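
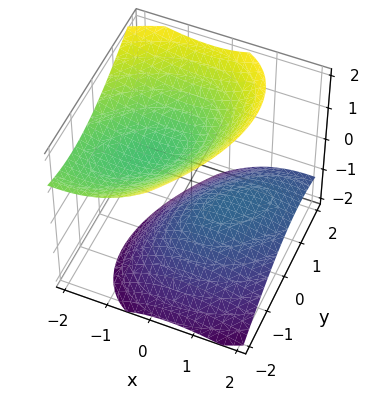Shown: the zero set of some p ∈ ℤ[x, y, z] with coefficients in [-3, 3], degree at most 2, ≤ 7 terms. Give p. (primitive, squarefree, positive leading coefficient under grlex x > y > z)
2*x^2 - 2*x*y + 3*x*z + 2*y^2 - 3*z^2 + 3

(a) I count 2 distinct pieces. Treating them together as one polynomial.
(b) deg p = 2. A generic line meets the surface in up to 2 points.
(c) From the visible intercepts: no y-intercept at any integer in the box; among the integer gridlines, it crosses the z-axis at z ∈ {-1, 1}; no x-intercept at any integer in the box.
(d) Solving for integer coefficients yields p as stated.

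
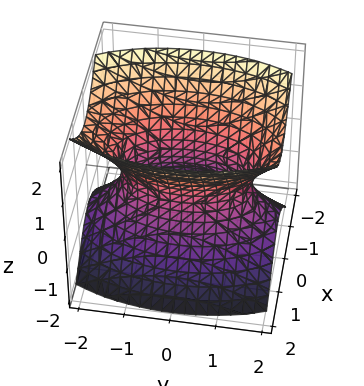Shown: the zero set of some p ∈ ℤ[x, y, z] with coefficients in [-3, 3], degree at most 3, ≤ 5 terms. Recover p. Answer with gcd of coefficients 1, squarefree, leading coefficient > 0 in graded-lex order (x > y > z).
3*x^2 + y^2 - 2*z^2 - 2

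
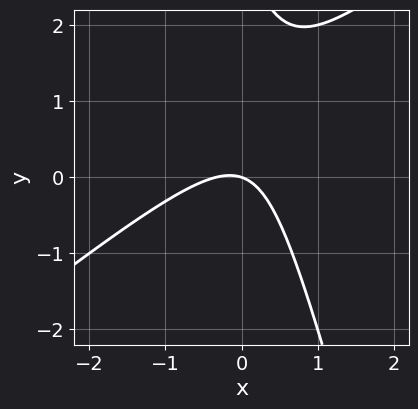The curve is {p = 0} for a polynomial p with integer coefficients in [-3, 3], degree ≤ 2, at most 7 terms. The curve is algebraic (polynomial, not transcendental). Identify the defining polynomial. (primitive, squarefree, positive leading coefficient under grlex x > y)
First, deg p = 2. No degree-1 curve has this shape.
Next, checking where it meets the axes: it crosses the x-axis at the gridline x = 0; one y-axis crossing is at y = 0.
Finally, putting this together gives p.

3*x^2 - 3*x*y - y^2 + x + 3*y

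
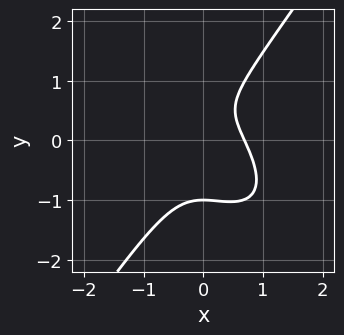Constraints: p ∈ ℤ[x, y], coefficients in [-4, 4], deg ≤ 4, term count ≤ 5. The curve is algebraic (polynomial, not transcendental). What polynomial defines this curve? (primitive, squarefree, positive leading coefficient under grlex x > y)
3*x^3 + 2*x^2*y - 2*y^3 + y - 1

(a) Degree: a generic line meets the curve in up to 3 points, so deg p = 3.
(b) Checking where it meets the axes: one y-axis crossing is at y = -1.
(c) Assembling these constraints gives the stated polynomial.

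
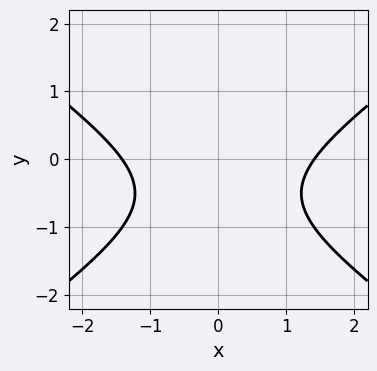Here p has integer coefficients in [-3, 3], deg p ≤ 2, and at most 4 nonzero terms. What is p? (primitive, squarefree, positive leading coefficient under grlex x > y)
x^2 - 2*y^2 - 2*y - 2

(a) The degree is 2 — the shape is more complex than any degree-1 curve.
(b) Symmetries: it's symmetric under x → −x, forcing even powers of x.
(c) Against the integer gridlines: no y-intercept at any integer in the box.
(d) Solving for integer coefficients yields p as stated.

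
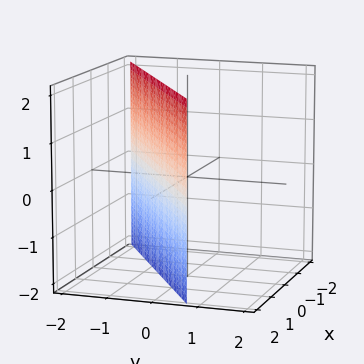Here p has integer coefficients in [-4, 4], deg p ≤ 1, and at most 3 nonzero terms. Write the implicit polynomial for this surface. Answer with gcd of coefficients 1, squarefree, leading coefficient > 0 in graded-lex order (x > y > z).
2*x - 3*y - 2

(a) deg p = 1. The surface is flat (a plane).
(b) Reading off the gridlines: no z-intercept at any integer in the box; it meets the x-axis at x = 1 (among the integer gridlines).
(c) Assembling these constraints gives the stated polynomial.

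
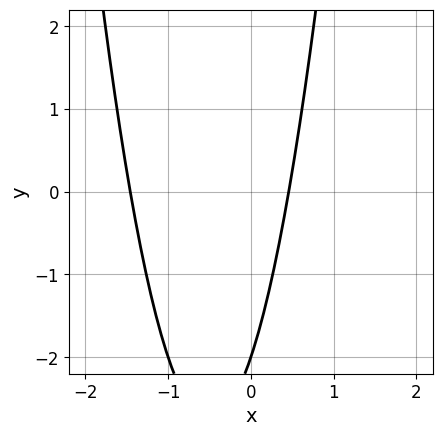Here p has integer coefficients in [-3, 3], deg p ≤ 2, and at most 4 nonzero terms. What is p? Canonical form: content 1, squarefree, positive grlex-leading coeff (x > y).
3*x^2 + 3*x - y - 2

(a) Degree: a generic line meets the curve in up to 2 points, so deg p = 2.
(b) Against the integer gridlines: one y-axis crossing is at y = -2.
(c) These observations pin down the coefficients.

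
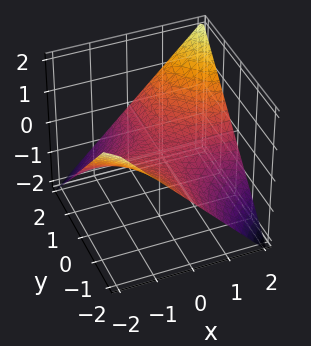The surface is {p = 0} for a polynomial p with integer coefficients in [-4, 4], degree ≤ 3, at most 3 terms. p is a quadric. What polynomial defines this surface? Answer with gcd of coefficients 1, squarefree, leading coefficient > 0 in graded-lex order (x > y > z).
x*y - 2*z

(a) Degree: a saddle surface; a quadric, so deg p = 2.
(b) Against the integer gridlines: the visible x-axis segment lies entirely on the surface; every point of the y-axis in the box is on the surface; it crosses the z-axis at the gridline z = 0.
(c) Matching integer coefficients to the picture gives p.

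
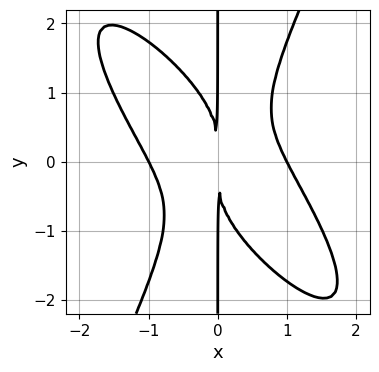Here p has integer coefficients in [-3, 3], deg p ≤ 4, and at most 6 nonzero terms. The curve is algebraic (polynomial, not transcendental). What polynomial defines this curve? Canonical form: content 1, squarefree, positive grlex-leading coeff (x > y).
1. deg p = 4.
2. Observable constraints: the visible y-axis segment lies entirely on the curve; the x-axis gridline crossings are at x ∈ {-1, 1}.
3. Solving for integer coefficients yields p as stated.

3*x^4 + 3*x^3*y - x*y^3 - 3*x^2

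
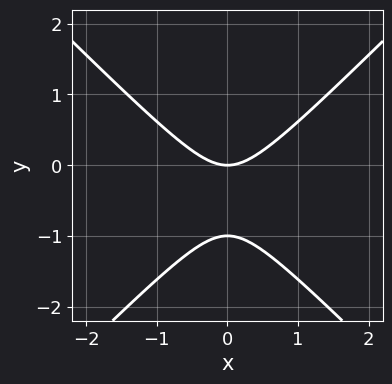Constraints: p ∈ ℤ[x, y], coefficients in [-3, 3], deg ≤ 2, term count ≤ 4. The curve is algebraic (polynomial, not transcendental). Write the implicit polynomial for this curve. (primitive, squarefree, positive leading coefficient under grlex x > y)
x^2 - y^2 - y

(a) Degree: a generic line meets the curve in up to 2 points, so deg p = 2.
(b) Symmetries: mirror symmetry x ↦ −x ⇒ only even powers of x.
(c) Reading off the gridlines: it meets the x-axis at x = 0 (among the integer gridlines); among the integer gridlines, it crosses the y-axis at y ∈ {-1, 0}.
(d) Putting this together gives p.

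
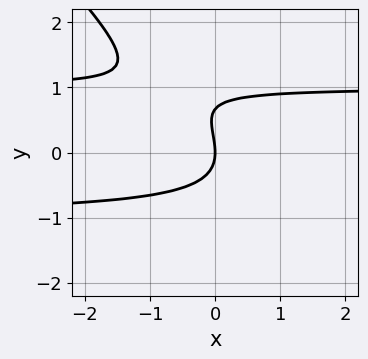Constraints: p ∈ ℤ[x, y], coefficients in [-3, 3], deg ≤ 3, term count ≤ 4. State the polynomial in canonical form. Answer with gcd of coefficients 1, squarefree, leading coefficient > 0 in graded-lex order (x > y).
3*x*y^2 + 3*y^3 - 2*y^2 - 3*x

First, degree: the shape is more complex than any degree-2 curve, so deg p = 3.
Next, from the axis intercepts and sections: it meets the x-axis at x = 0 (among the integer gridlines); it meets the y-axis at y = 0 (among the integer gridlines).
Finally, assembling these constraints gives the stated polynomial.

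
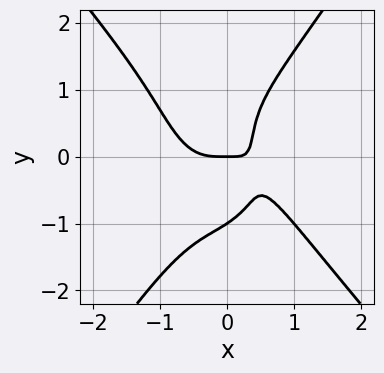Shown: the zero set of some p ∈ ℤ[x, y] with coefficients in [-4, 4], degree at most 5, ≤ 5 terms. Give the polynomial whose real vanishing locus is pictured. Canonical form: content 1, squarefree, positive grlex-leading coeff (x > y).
3*x^4 + x^3*y - y^4 + 2*x*y - y

(a) Degree: no degree-3 curve has this shape, so deg p = 4.
(b) Observable constraints: one x-axis crossing is at x = 0; among the integer gridlines, it crosses the y-axis at y ∈ {-1, 0}.
(c) Putting this together gives p.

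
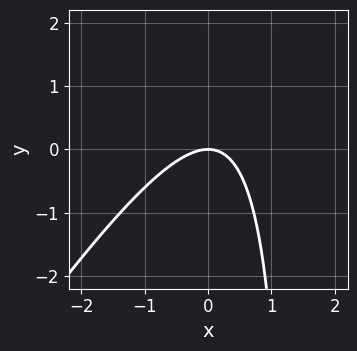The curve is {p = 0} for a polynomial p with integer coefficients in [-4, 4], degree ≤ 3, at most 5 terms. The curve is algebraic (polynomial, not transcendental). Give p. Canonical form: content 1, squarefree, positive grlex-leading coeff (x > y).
(a) deg p = 2. The shape is more complex than any degree-1 curve.
(b) Against the integer gridlines: one x-axis crossing is at x = 0; it crosses the y-axis at the gridline y = 0.
(c) Assembling these constraints gives the stated polynomial.

3*x^2 - 2*x*y + 3*y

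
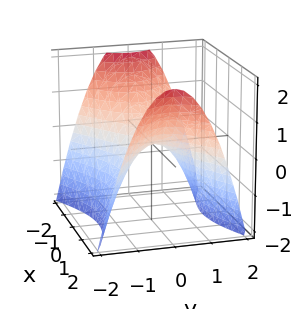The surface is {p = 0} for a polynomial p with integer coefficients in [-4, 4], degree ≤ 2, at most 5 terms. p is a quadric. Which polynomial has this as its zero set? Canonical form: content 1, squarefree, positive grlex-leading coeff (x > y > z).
x^2 - 2*y^2 - 2*z

1. The degree is 2 — a hyperbolic paraboloid; a quadric.
2. Symmetries: the y ↦ −y reflection is a symmetry, so y appears only in even powers; it's symmetric under x → −x, forcing even powers of x.
3. Checking where it meets the axes: it meets the x-axis at x = 0 (among the integer gridlines); it meets the z-axis at z = 0 (among the integer gridlines).
4. Matching integer coefficients to the picture gives p.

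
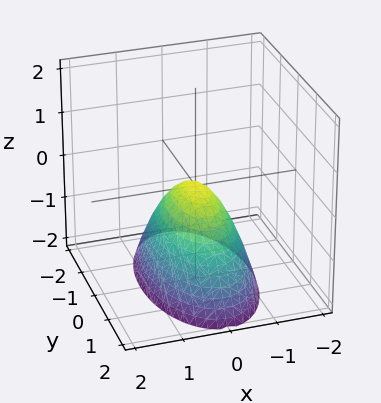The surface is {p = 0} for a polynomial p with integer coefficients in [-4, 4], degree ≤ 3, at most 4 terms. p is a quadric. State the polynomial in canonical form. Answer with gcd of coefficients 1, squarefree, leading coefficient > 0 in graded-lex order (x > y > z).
1. Degree: a single bowl opening along one axis; a quadric, so deg p = 2.
2. Symmetries: it's symmetric under x → −x, forcing even powers of x; the y ↦ −y reflection is a symmetry, so y appears only in even powers.
3. Against the integer gridlines: it crosses the x-axis at the gridline x = 0; it crosses the z-axis at the gridline z = 0; one y-axis crossing is at y = 0.
4. Fitting integer coefficients to these (and the overall shape) gives p.

3*x^2 + y^2 + 2*z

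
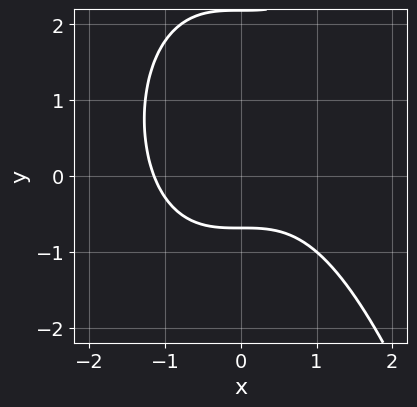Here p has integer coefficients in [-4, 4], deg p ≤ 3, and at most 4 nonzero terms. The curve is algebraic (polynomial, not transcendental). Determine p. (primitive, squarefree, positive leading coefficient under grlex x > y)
First, degree: no degree-2 curve has this shape, so deg p = 3.
Finally, the integer polynomial consistent with all of this is the stated p.

2*x^3 - 2*y^2 + 3*y + 3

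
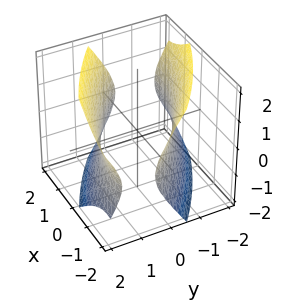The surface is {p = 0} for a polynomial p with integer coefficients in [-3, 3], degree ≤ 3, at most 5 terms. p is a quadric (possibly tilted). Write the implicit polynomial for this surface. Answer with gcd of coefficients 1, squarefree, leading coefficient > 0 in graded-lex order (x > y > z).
There are 2 components. Treating them together as one polynomial.
Degree: the shape is more complex than any degree-1 surface, so deg p = 2.
Observable constraints: the surface avoids every integer z-axis point in the box.
Fitting integer coefficients to these (and the overall shape) gives p.

x^2 + 2*x*y + 2*y^2 - z^2 - 3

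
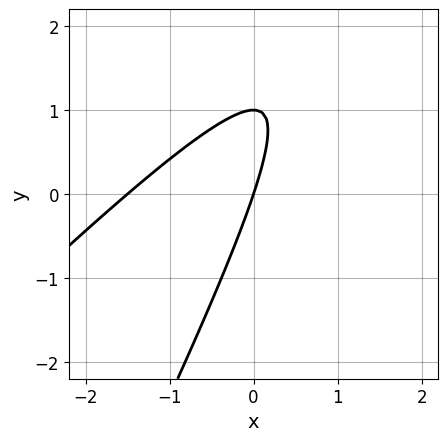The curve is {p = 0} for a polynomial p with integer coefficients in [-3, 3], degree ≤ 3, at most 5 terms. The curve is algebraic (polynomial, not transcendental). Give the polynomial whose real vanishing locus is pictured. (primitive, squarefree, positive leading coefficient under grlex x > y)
2*x^2 - 3*x*y + y^2 + 3*x - y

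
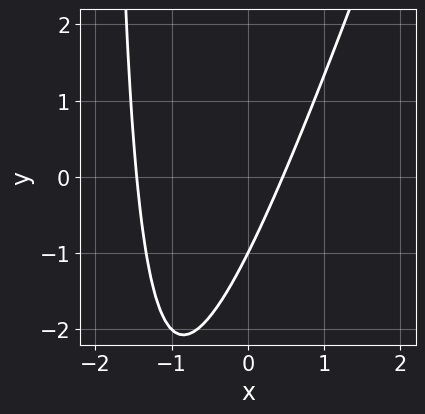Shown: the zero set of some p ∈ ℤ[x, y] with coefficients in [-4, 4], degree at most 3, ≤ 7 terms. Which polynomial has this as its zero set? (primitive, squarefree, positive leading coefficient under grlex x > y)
(a) The degree is 2 — no degree-1 curve has this shape.
(b) From the axis intercepts and sections: it crosses the y-axis at the gridline y = -1.
(c) These observations pin down the coefficients.

3*x^2 - x*y + 3*x - 2*y - 2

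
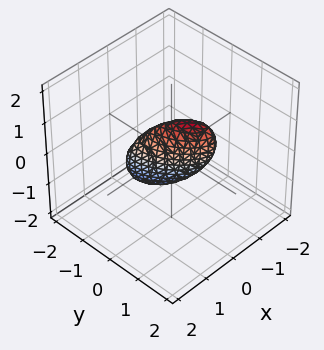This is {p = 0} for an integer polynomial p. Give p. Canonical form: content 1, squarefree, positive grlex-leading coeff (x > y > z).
3*x^2 + 3*x*y + 2*y^2 - y*z + z^2 - 1

The degree is 2 — the shape is more complex than any degree-1 surface.
From the axis intercepts and sections: the z-axis gridline crossings are at z ∈ {-1, 1}.
These observations pin down the coefficients.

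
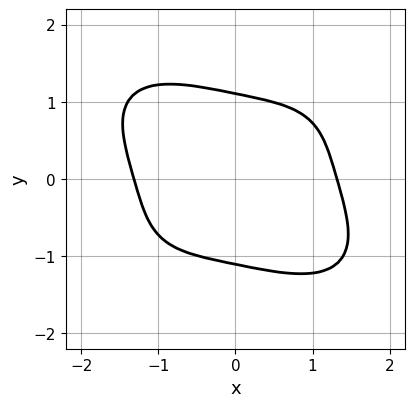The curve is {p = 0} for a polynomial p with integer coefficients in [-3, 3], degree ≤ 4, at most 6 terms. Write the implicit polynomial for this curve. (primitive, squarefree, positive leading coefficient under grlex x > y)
x^4 + 2*y^4 + 2*x*y - 3

(a) The degree is 4 — a generic line meets the curve in up to 4 points.
(b) Putting this together gives p.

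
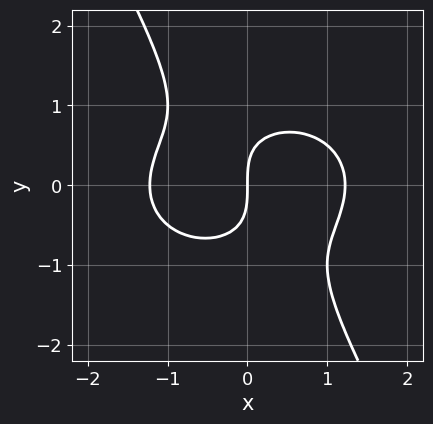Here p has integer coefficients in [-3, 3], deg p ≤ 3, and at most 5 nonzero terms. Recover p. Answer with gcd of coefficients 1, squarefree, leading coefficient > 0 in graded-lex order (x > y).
2*x^3 + 3*x*y^2 + 2*y^3 - 3*x

Degree: the shape is more complex than any degree-2 curve, so deg p = 3.
Reading off the gridlines: it meets the y-axis at y = 0 (among the integer gridlines); it crosses the x-axis at the gridline x = 0.
Together with the visible shape, these determine p as stated.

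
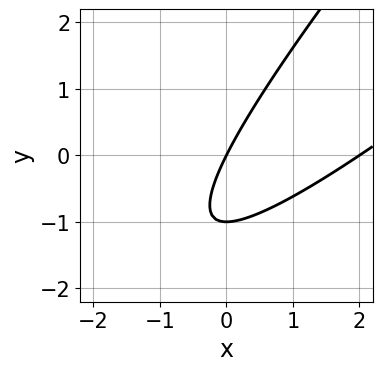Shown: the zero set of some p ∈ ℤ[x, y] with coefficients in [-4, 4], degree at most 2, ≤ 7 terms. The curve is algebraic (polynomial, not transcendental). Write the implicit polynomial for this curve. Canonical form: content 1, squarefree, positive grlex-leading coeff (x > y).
(a) deg p = 2. No degree-1 curve has this shape.
(b) Against the integer gridlines: the x-axis gridline crossings are at x ∈ {0, 2}; among the integer gridlines, it crosses the y-axis at y ∈ {-1, 0}.
(c) Solving for integer coefficients yields p as stated.

x^2 - 2*x*y + y^2 - 2*x + y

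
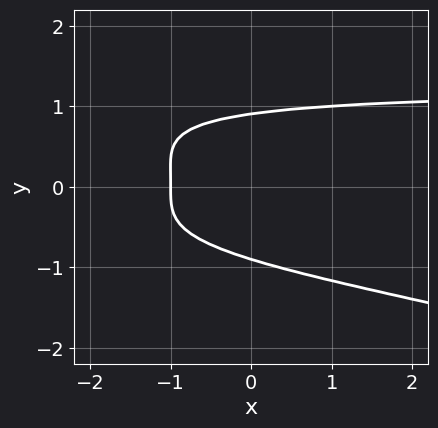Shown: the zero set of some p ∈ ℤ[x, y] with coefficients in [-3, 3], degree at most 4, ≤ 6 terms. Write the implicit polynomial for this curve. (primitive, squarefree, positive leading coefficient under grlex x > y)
1. Degree: a generic line meets the curve in up to 4 points, so deg p = 4.
2. Against the integer gridlines: one x-axis crossing is at x = -1.
3. Matching integer coefficients to the picture gives p.

x*y^3 + 3*y^4 - 2*x - 2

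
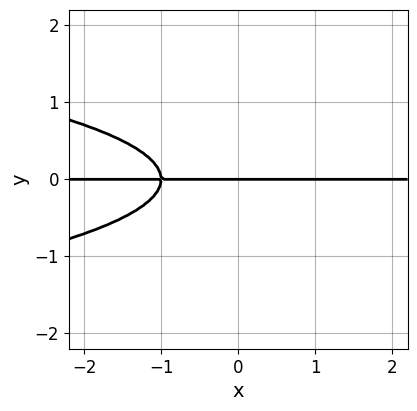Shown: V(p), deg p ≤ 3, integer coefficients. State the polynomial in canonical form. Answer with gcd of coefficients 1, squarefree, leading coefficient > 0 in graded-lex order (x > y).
The degree is 3 — a generic line meets the curve in up to 3 points.
From the axis intercepts and sections: it crosses the y-axis at the gridline y = 0; the visible x-axis segment lies entirely on the curve.
The integer polynomial consistent with all of this is the stated p.

2*y^3 + x*y + y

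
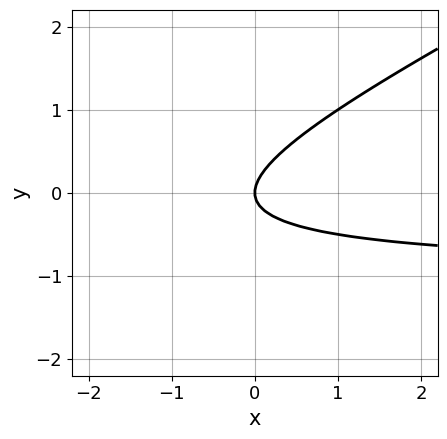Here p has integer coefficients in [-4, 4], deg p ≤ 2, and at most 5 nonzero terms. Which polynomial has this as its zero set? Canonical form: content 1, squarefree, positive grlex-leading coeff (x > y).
x*y - 2*y^2 + x

1. The degree is 2 — no degree-1 curve has this shape.
2. Observable constraints: it crosses the x-axis at the gridline x = 0; it meets the y-axis at y = 0 (among the integer gridlines).
3. The integer polynomial consistent with all of this is the stated p.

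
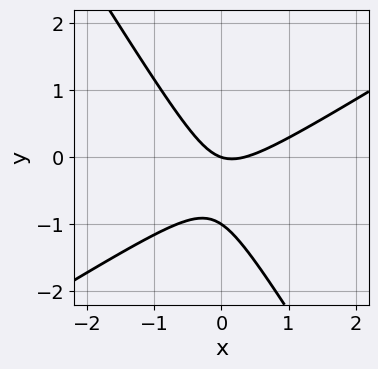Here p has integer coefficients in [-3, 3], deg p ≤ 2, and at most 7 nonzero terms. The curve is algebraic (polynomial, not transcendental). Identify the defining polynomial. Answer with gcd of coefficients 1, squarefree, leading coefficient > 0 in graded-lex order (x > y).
(a) Degree: no degree-1 curve has this shape, so deg p = 2.
(b) Against the integer gridlines: it meets the x-axis at x = 0 (among the integer gridlines); the y-axis gridline crossings are at y ∈ {-1, 0}.
(c) Putting this together gives p.

3*x^2 - 3*x*y - 3*y^2 - x - 3*y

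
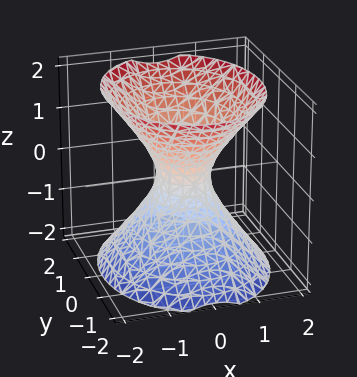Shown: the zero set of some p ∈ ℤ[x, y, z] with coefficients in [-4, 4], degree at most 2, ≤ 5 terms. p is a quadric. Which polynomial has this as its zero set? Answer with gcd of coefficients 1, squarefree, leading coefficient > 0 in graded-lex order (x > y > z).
First, the degree is 2 — one connected sheet with a waist; a quadric.
Then, symmetries: it's symmetric under x → −x, forcing even powers of x; mirror symmetry z ↦ −z ⇒ only even powers of z; mirror symmetry y ↦ −y ⇒ only even powers of y.
Then, from the axis intercepts and sections: it misses every integer gridline on the z-axis.
Finally, fitting integer coefficients to these (and the overall shape) gives p.

3*x^2 + 2*y^2 - 2*z^2 - 1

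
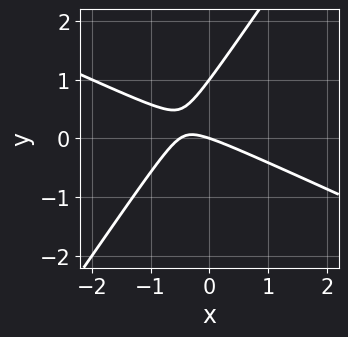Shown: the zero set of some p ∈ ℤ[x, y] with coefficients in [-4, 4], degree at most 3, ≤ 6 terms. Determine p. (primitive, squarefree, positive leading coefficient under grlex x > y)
1. Degree: no degree-1 curve has this shape, so deg p = 2.
2. Reading off the gridlines: it crosses the x-axis at the gridline x = 0; among the integer gridlines, it crosses the y-axis at y ∈ {0, 1}.
3. Fitting integer coefficients to these (and the overall shape) gives p.

2*x^2 + 3*x*y - 3*y^2 + x + 3*y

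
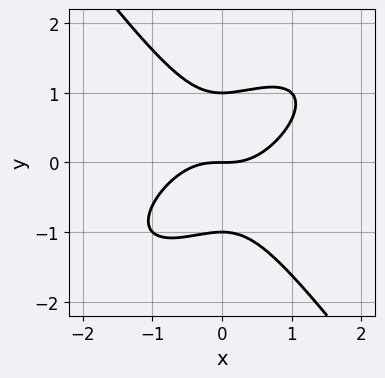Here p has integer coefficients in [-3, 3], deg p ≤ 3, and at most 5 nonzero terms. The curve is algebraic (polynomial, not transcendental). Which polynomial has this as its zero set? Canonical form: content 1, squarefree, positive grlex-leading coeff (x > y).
1. The degree is 3 — no degree-2 curve has this shape.
2. From the visible intercepts: among the integer gridlines, it crosses the y-axis at y ∈ {-1, 0, 1}; it crosses the x-axis at the gridline x = 0.
3. Fitting integer coefficients to these (and the overall shape) gives p.

x^3 - x^2*y + y^3 - y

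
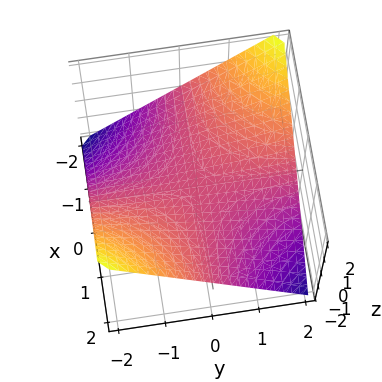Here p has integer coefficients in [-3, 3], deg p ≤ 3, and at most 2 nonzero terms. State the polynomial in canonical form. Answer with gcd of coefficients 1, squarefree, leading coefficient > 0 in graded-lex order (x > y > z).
First, the degree is 2 — a hyperbolic paraboloid; a quadric.
Then, from the visible intercepts: one z-axis crossing is at z = 0; the visible x-axis segment lies entirely on the surface; the visible y-axis segment lies entirely on the surface.
Finally, matching integer coefficients to the picture gives p.

x*y + 2*z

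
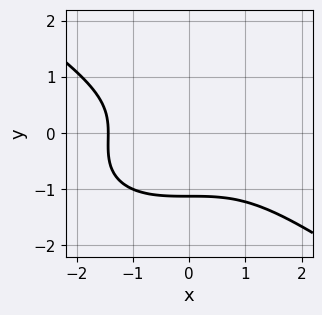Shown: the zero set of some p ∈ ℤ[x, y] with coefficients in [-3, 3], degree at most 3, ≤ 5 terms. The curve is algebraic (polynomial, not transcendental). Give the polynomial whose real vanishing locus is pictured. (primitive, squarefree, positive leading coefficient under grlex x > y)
1. Degree: no degree-2 curve has this shape, so deg p = 3.
2. Matching integer coefficients to the picture gives p.

x^3 + 3*y^3 + y^2 + 3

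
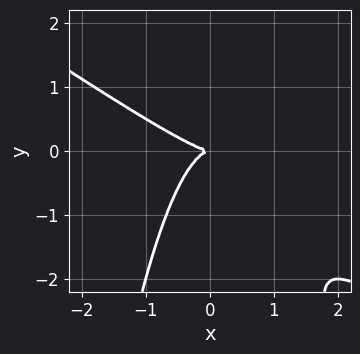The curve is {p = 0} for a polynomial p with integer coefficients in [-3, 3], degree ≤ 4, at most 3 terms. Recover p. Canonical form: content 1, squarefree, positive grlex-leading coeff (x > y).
2*x^3 + 3*x^2*y + 2*y^2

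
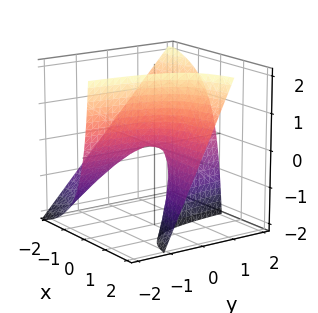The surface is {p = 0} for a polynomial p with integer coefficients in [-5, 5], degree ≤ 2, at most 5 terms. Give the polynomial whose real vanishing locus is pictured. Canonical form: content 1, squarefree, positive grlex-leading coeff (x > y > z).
(a) Degree: a generic line meets the surface in up to 2 points, so deg p = 2.
(b) Checking where it meets the axes: the visible y-axis segment lies entirely on the surface; one z-axis crossing is at z = 0; the visible x-axis segment lies entirely on the surface.
(c) Putting this together gives p.

4*x*y - 3*x*z + 2*z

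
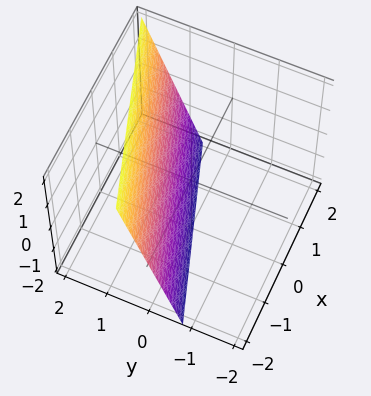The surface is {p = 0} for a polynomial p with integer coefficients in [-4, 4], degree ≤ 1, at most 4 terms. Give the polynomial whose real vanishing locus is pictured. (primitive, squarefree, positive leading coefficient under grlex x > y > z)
1. deg p = 1. The surface is flat (a plane).
2. Reading off the gridlines: it meets the z-axis at z = -2 (among the integer gridlines); it meets the x-axis at x = -2 (among the integer gridlines).
3. Matching integer coefficients to the picture gives p.

x - 3*y + z + 2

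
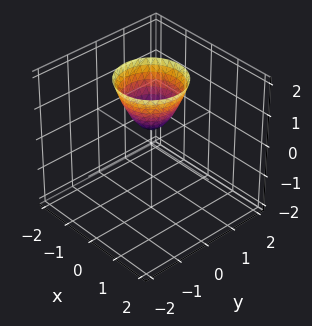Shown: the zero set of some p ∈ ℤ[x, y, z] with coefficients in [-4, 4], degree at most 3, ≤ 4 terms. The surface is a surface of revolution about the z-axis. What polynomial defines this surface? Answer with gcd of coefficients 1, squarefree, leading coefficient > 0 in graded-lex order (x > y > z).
3*x^2 + 3*y^2 - 2*z + 1

(a) Degree: a generic line meets the surface in up to 2 points, so deg p = 2.
(b) By symmetry, the z-axis is an axis of rotation, so x and y enter only as x² + y².
(c) From the axis intercepts and sections: a circular section at z = 2 has radius exactly 1; the surface avoids every integer y-axis point in the box; no x-intercept at any integer in the box.
(d) These observations pin down the coefficients.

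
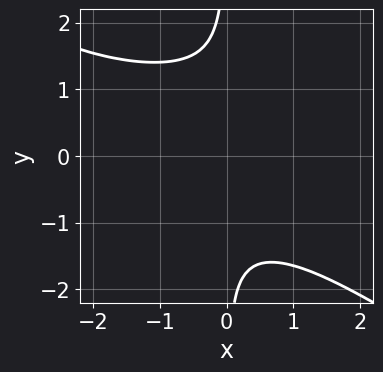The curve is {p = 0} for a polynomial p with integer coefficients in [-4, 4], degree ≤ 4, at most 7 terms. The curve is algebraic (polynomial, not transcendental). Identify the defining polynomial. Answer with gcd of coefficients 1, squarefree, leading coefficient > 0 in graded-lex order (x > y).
2*x^2*y^2 + 3*x*y^3 - x^2*y - 2*x*y + 3

First, deg p = 4. The shape is more complex than any degree-3 curve.
Then, checking where it meets the axes: no y-intercept at any integer in the box; no x-intercept at any integer in the box.
Finally, matching integer coefficients to the picture gives p.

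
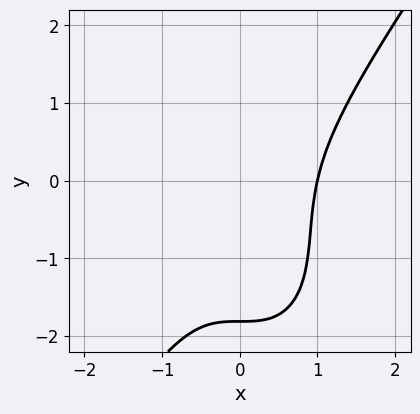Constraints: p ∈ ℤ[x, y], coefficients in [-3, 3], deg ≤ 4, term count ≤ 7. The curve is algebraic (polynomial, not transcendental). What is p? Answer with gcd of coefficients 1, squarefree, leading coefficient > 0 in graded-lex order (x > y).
3*x^3 - y^3 - 2*y^2 - 2*y - 3

(a) deg p = 3. No degree-2 curve has this shape.
(b) Observable constraints: one x-axis crossing is at x = 1.
(c) Solving for integer coefficients yields p as stated.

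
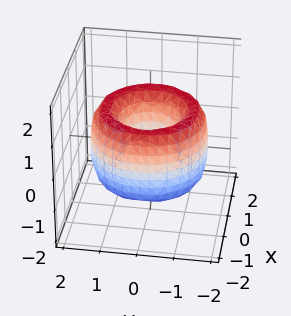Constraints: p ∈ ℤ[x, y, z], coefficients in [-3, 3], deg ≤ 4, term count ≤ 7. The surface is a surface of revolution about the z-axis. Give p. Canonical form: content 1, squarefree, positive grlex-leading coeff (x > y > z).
First, deg p = 4. A generic line meets the surface in up to 4 points.
Next, symmetries: the z-axis is an axis of rotation, so x and y enter only as x² + y².
Then, reading off the gridlines: a circular section at z = -1 has radius exactly 1; it misses every integer gridline on the z-axis.
Finally, together with the visible shape, these determine p as stated.

x^4 + 2*x^2*y^2 + y^4 - 3*x^2 - 3*y^2 + z^2 + 1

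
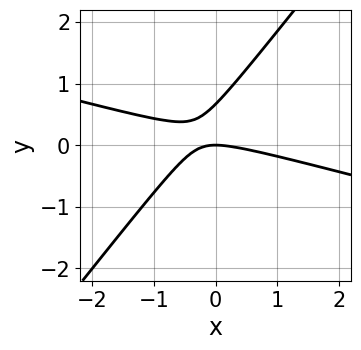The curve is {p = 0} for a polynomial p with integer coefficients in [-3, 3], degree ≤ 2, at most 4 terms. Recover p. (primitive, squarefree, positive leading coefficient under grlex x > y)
1. The degree is 2 — no degree-1 curve has this shape.
2. Observable constraints: one x-axis crossing is at x = 0; it crosses the y-axis at the gridline y = 0.
3. Solving for integer coefficients yields p as stated.

x^2 + 3*x*y - 3*y^2 + 2*y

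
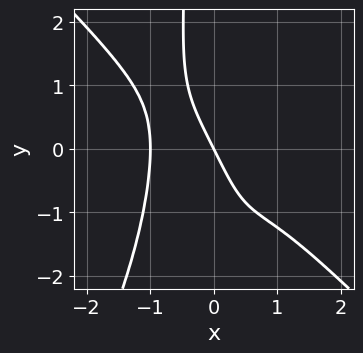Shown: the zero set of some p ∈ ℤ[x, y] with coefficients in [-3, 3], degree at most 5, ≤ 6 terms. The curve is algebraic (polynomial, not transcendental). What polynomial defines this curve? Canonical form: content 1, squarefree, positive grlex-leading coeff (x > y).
2*x^4 + x^3*y - x^2*y^2 + 2*x + y

(a) Degree: a generic line meets the curve in up to 4 points, so deg p = 4.
(b) Against the integer gridlines: the x-axis gridline crossings are at x ∈ {-1, 0}; one y-axis crossing is at y = 0.
(c) Assembling these constraints gives the stated polynomial.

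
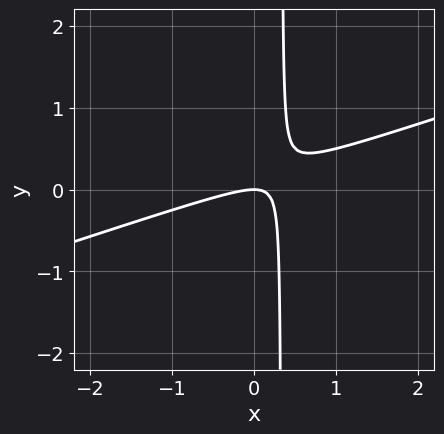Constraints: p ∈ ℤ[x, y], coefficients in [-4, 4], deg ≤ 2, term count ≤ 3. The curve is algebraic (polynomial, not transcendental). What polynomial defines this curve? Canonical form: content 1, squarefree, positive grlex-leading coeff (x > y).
x^2 - 3*x*y + y

(a) Degree: no degree-1 curve has this shape, so deg p = 2.
(b) Against the integer gridlines: it crosses the y-axis at the gridline y = 0; one x-axis crossing is at x = 0.
(c) Assembling these constraints gives the stated polynomial.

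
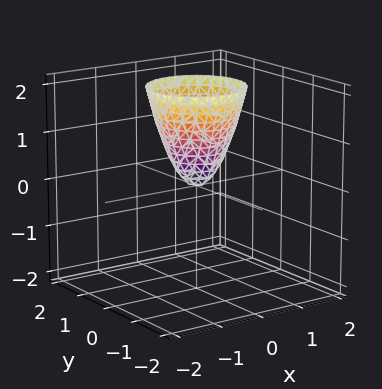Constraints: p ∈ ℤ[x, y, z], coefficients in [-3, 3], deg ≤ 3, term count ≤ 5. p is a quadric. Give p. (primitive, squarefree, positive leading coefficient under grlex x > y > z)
2*x^2 + 2*y^2 - z

1. Degree: a paraboloid; a quadric, so deg p = 2.
2. Symmetry: the z-axis is an axis of rotation, so x and y enter only as x² + y².
3. Reading off the gridlines: one x-axis crossing is at x = 0; it crosses the z-axis at the gridline z = 0.
4. Fitting integer coefficients to these (and the overall shape) gives p.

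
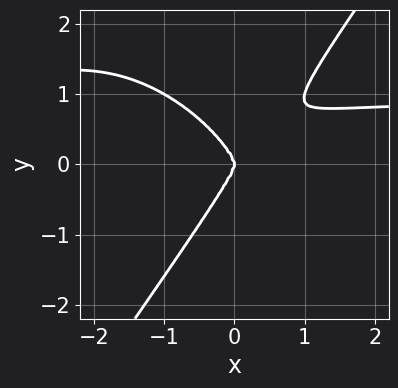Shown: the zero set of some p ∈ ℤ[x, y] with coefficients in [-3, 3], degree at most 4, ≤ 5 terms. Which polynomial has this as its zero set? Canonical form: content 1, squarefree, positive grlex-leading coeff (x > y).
3*x^3*y + 2*x^2*y^2 - 2*y^4 - 3*x^3

1. Degree: the shape is more complex than any degree-3 curve, so deg p = 4.
2. Observable constraints: it crosses the x-axis at the gridline x = 0; it meets the y-axis at y = 0 (among the integer gridlines).
3. Solving for integer coefficients yields p as stated.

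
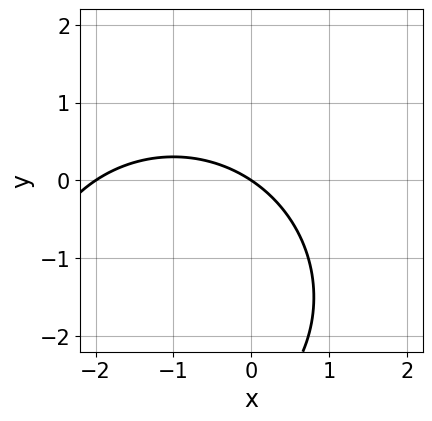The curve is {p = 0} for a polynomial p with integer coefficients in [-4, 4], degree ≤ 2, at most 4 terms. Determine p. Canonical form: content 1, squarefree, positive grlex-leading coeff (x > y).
x^2 + y^2 + 2*x + 3*y

First, degree: a generic line meets the curve in up to 2 points, so deg p = 2.
Then, from the axis intercepts and sections: it meets the y-axis at y = 0 (among the integer gridlines); the x-axis gridline crossings are at x ∈ {-2, 0}.
Finally, matching integer coefficients to the picture gives p.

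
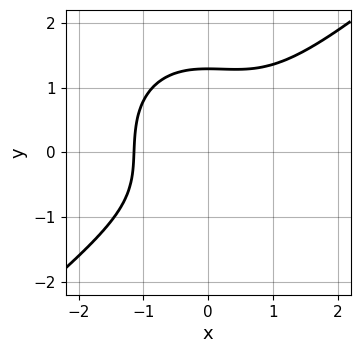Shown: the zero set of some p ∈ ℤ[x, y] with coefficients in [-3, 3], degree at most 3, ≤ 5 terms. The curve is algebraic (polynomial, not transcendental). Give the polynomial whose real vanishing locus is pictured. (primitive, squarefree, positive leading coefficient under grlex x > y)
2*x^3 - x^2*y - 2*y^3 + y + 3

1. The degree is 3 — the shape is more complex than any degree-2 curve.
2. Solving for integer coefficients yields p as stated.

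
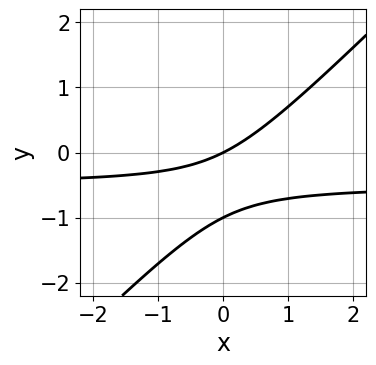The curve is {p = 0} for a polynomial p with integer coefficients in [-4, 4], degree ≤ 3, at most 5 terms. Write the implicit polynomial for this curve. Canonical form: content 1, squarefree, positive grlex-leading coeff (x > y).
2*x*y - 2*y^2 + x - 2*y

First, the degree is 2 — no degree-1 curve has this shape.
Next, from the visible intercepts: among the integer gridlines, it crosses the y-axis at y ∈ {-1, 0}; one x-axis crossing is at x = 0.
Finally, the integer polynomial consistent with all of this is the stated p.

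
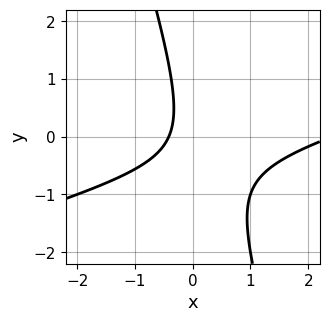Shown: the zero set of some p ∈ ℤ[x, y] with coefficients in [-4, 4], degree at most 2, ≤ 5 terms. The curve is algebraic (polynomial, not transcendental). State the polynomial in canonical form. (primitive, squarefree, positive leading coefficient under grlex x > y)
x^2 - 3*x*y - y^2 - 2*x - 1

First, the degree is 2 — the shape is more complex than any degree-1 curve.
Next, observable constraints: it misses every integer gridline on the y-axis.
Finally, the integer polynomial consistent with all of this is the stated p.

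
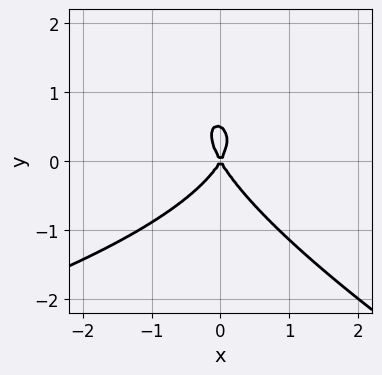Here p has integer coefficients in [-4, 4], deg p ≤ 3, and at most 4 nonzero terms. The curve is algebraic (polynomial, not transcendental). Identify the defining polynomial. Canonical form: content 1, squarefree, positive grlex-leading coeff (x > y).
x*y^2 + 2*y^3 + 3*x^2 - y^2

(a) Degree: the shape is more complex than any degree-2 curve, so deg p = 3.
(b) Reading off the gridlines: it crosses the y-axis at the gridline y = 0; one x-axis crossing is at x = 0.
(c) Putting this together gives p.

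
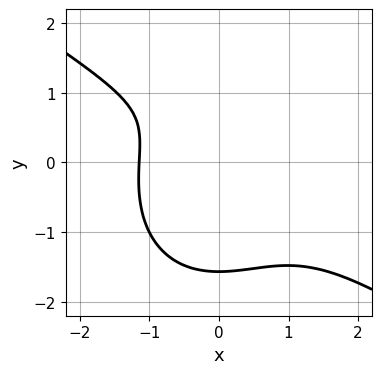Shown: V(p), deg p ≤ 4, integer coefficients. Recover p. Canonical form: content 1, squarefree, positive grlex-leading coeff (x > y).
(a) Degree: no degree-2 curve has this shape, so deg p = 3.
(b) Putting this together gives p.

2*x^3 + 2*x^2*y + 2*y^3 - 3*y + 3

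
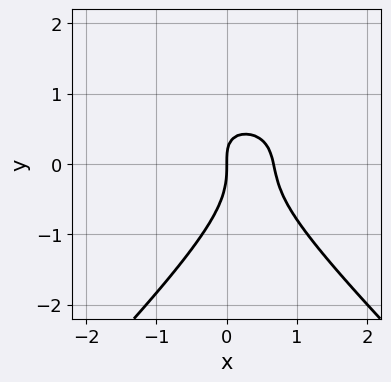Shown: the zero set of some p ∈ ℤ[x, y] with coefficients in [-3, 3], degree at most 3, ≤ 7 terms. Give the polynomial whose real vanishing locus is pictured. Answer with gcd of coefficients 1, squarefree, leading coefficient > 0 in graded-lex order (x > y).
1. The degree is 3 — the shape is more complex than any degree-2 curve.
2. Observable constraints: it meets the x-axis at x = 0 (among the integer gridlines); one y-axis crossing is at y = 0.
3. These observations pin down the coefficients.

2*x^2*y - 2*y^3 - 3*x^2 - 2*x*y + 2*x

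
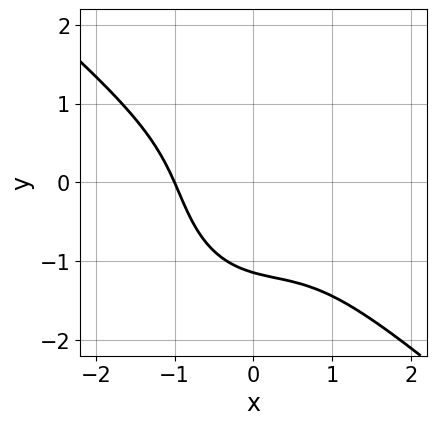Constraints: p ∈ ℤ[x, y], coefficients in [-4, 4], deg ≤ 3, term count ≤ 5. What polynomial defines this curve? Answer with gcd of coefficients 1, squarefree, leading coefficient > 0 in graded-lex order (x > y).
First, degree: no degree-2 curve has this shape, so deg p = 3.
Then, reading off the gridlines: it meets the x-axis at x = -1 (among the integer gridlines).
Finally, fitting integer coefficients to these (and the overall shape) gives p.

3*x^3 + 2*x^2*y + 2*y^3 - 2*x*y + 3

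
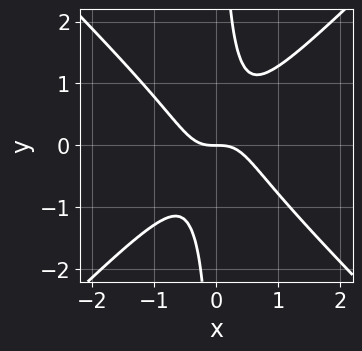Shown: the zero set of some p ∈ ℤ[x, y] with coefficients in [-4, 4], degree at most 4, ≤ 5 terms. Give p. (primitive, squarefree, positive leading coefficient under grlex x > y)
2*x^3 - 2*x*y^2 + y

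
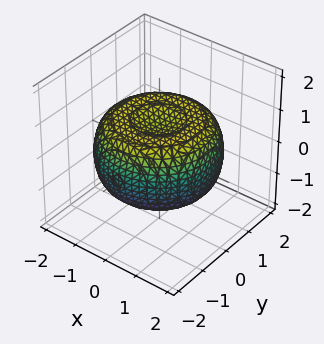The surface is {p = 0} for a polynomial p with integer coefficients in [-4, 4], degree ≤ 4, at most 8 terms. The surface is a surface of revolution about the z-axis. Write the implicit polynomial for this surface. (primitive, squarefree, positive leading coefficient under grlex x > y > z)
(a) Degree: the shape is more complex than any degree-3 surface, so deg p = 4.
(b) Symmetries: rotational symmetry about the z-axis ⇒ p depends on x, y only through x² + y².
(c) Observable constraints: a circular section at z = -1 has radius exactly 1.
(d) Together with the visible shape, these determine p as stated.

x^4 + 2*x^2*y^2 + y^4 - 2*x^2 - 2*y^2 + 3*z^2 - 2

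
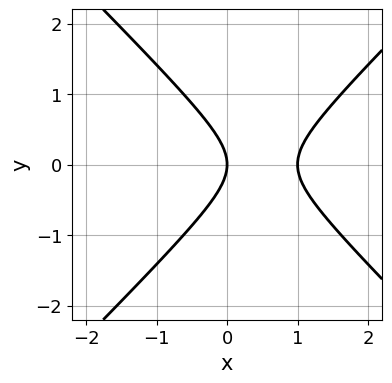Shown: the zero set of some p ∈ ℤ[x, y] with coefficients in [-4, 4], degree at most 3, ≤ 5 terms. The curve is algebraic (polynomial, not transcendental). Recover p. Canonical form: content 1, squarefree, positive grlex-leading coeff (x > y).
x^2 - y^2 - x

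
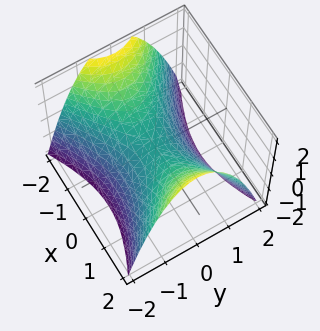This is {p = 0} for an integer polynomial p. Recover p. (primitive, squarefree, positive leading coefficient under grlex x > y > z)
x^2 - 2*y^2 - 2*z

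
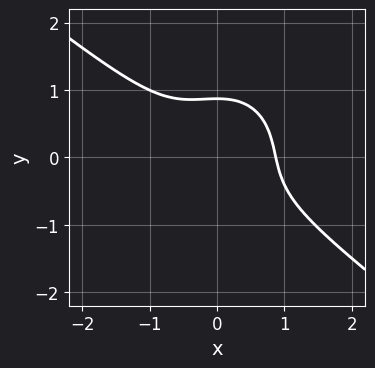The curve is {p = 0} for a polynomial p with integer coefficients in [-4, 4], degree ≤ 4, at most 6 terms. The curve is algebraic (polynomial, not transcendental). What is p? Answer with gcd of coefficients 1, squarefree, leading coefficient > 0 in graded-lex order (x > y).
(a) deg p = 3. A generic line meets the curve in up to 3 points.
(b) The integer polynomial consistent with all of this is the stated p.

3*x^3 + 2*x^2*y + 3*y^3 - 2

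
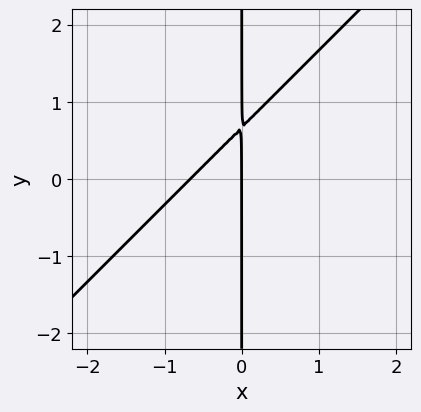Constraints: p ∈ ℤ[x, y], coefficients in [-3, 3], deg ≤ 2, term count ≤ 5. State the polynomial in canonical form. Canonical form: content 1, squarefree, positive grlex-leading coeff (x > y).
(a) The degree is 2 — a generic line meets the curve in up to 2 points.
(b) Against the integer gridlines: the visible y-axis segment lies entirely on the curve; one x-axis crossing is at x = 0.
(c) Putting this together gives p.

3*x^2 - 3*x*y + 2*x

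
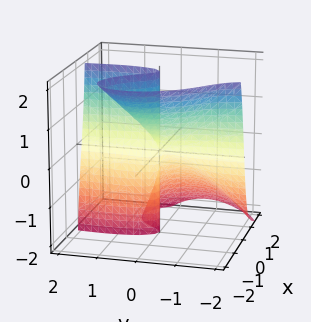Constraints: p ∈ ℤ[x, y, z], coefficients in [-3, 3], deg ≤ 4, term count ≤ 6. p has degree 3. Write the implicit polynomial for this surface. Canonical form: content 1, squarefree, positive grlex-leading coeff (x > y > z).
First, degree: the shape is more complex than any degree-2 surface, so deg p = 3.
Next, from the axis intercepts and sections: the visible y-axis segment lies entirely on the surface; it meets the x-axis at x = 0 (among the integer gridlines); the visible z-axis segment lies entirely on the surface.
Finally, fitting integer coefficients to these (and the overall shape) gives p.

3*x^3 + x^2*y + 3*x^2*z + 2*x*y^2 - y*z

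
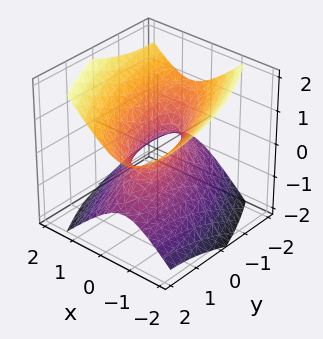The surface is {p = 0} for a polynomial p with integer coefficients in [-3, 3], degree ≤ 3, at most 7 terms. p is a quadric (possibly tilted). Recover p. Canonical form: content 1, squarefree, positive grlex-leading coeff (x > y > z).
(a) The degree is 2 — a generic line meets the surface in up to 2 points.
(b) From the visible intercepts: it misses every integer gridline on the z-axis; the y-axis gridline crossings are at y ∈ {-1, 1}.
(c) Together with the visible shape, these determine p as stated.

3*x^2 + 2*x*y + y^2 - 3*z^2 - 1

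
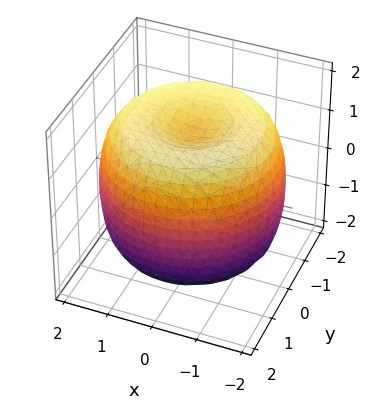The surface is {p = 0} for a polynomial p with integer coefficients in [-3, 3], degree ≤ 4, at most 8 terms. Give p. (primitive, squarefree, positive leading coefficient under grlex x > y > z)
(a) deg p = 4.
(b) Symmetry: every cross-section ⟂ z is a circle, so x, y appear only via x² + y².
(c) Checking where it meets the axes: a circular section at z = 0 has radius between 1 and 2.
(d) Matching integer coefficients to the picture gives p.

x^4 + 2*x^2*y^2 + y^4 - 3*x^2 - 3*y^2 + 2*z^2 - 3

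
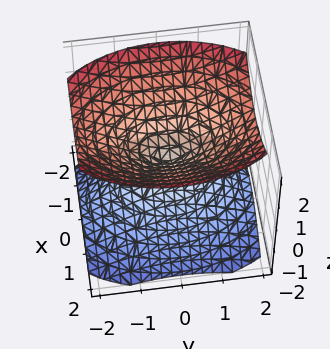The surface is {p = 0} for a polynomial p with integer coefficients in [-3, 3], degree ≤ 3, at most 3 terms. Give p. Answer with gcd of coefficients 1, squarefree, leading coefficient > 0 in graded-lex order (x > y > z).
2*x^2 + y^2 - 2*z^2

(a) The picture has 2 separate pieces. They look like related sheets of one shape, so recover p as a whole.
(b) deg p = 2. A double cone through the origin; a quadric.
(c) Symmetries: the x ↦ −x reflection is a symmetry, so x appears only in even powers; mirror symmetry y ↦ −y ⇒ only even powers of y; it's symmetric under z → −z, forcing even powers of z.
(d) Against the integer gridlines: it crosses the x-axis at the gridline x = 0; it meets the y-axis at y = 0 (among the integer gridlines); it meets the z-axis at z = 0 (among the integer gridlines).
(e) Putting this together gives p.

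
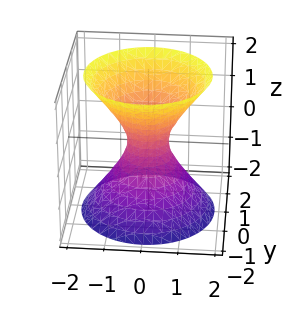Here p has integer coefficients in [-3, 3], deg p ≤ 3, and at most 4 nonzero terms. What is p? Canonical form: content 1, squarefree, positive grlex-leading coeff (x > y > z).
deg p = 2. An hourglass — one-sheet hyperboloid; a quadric.
Symmetry: the surface is invariant under rotation about z: p = q(x² + y², z); it's symmetric under z → −z, forcing even powers of z.
Against the integer gridlines: no z-intercept at any integer in the box; a circular section at z = 1 has radius exactly 1.
Together with the visible shape, these determine p as stated.

3*x^2 + 3*y^2 - 2*z^2 - 1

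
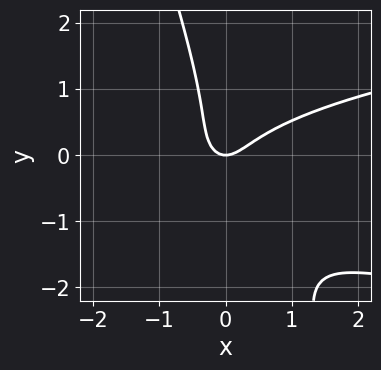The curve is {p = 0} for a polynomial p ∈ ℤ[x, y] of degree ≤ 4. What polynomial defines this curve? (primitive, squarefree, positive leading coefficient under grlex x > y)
First, degree: a generic line meets the curve in up to 3 points, so deg p = 3.
Next, observable constraints: it crosses the y-axis at the gridline y = 0; it meets the x-axis at x = 0 (among the integer gridlines).
Finally, together with the visible shape, these determine p as stated.

3*x*y^2 + y^3 - 2*x^2 + x*y + y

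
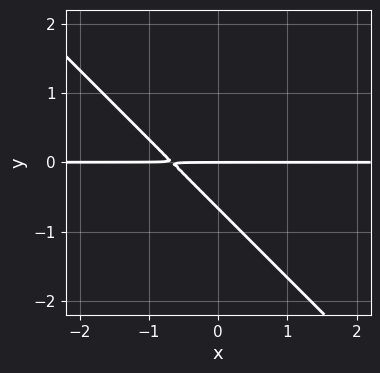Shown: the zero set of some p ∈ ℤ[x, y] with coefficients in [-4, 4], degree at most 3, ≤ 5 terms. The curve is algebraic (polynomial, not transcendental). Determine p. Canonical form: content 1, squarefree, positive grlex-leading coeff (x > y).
3*x*y + 3*y^2 + 2*y

(a) deg p = 2. The shape is more complex than any degree-1 curve.
(b) Checking where it meets the axes: the visible x-axis segment lies entirely on the curve; it meets the y-axis at y = 0 (among the integer gridlines).
(c) Together with the visible shape, these determine p as stated.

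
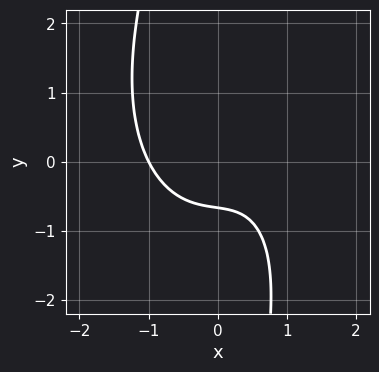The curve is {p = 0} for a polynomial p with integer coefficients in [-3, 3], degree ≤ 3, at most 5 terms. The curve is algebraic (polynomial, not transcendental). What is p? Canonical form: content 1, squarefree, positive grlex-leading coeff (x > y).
2*x^3 + x*y^2 + 3*y + 2

1. Degree: no degree-2 curve has this shape, so deg p = 3.
2. From the visible intercepts: it crosses the x-axis at the gridline x = -1.
3. These observations pin down the coefficients.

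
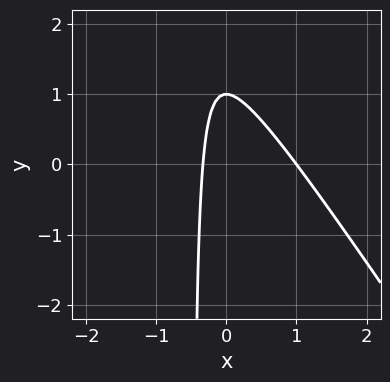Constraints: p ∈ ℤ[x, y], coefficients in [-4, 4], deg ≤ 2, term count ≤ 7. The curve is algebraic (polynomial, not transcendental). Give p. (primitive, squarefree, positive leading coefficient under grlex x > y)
3*x^2 + 2*x*y - 2*x + y - 1

(a) The degree is 2 — no degree-1 curve has this shape.
(b) Observable constraints: it crosses the x-axis at the gridline x = 1; one y-axis crossing is at y = 1.
(c) Fitting integer coefficients to these (and the overall shape) gives p.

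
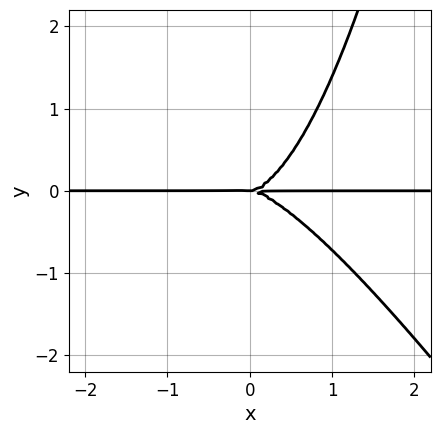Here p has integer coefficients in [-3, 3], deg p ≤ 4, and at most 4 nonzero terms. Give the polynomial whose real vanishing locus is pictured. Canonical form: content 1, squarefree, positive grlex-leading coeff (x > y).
3*x^3*y + 2*x^2*y^2 - 3*y^3

First, degree: no degree-3 curve has this shape, so deg p = 4.
Next, against the integer gridlines: every point of the x-axis in the box is on the curve; it meets the y-axis at y = 0 (among the integer gridlines).
Finally, assembling these constraints gives the stated polynomial.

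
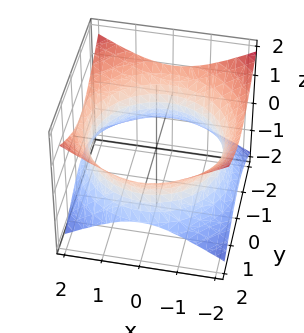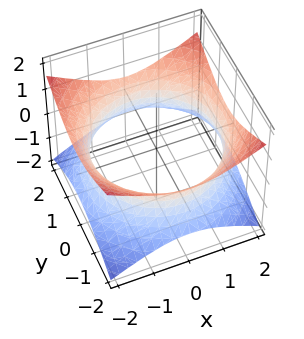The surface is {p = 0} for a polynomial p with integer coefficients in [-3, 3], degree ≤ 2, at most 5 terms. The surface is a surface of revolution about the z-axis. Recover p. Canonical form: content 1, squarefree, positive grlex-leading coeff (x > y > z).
x^2 + y^2 - 2*z^2 - 3

deg p = 2.
Symmetries: rotational symmetry about the z-axis ⇒ p depends on x, y only through x² + y².
Against the integer gridlines: a circular section at z = 0 has radius between 1 and 2; the surface avoids every integer z-axis point in the box.
Putting this together gives p.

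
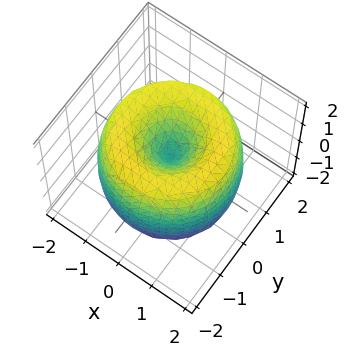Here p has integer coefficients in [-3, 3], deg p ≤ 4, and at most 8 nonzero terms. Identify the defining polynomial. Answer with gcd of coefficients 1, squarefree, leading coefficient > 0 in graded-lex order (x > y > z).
x^4 + 2*x^2*y^2 + y^4 - 3*x^2 - 3*y^2 + z^2

First, degree: the shape is more complex than any degree-3 surface, so deg p = 4.
Next, symmetries: the surface is invariant under rotation about z: p = q(x² + y², z).
Then, checking where it meets the axes: one x-axis crossing is at x = 0; a circular section at z = -1 has radius between 0 and 1.
Finally, assembling these constraints gives the stated polynomial.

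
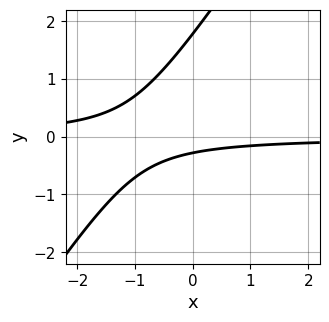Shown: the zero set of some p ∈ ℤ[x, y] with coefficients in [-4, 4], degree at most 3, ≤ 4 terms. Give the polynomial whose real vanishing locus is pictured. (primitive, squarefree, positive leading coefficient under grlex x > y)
First, deg p = 2. A generic line meets the curve in up to 2 points.
Next, reading off the gridlines: it misses every integer gridline on the x-axis.
Finally, these observations pin down the coefficients.

3*x*y - 2*y^2 + 3*y + 1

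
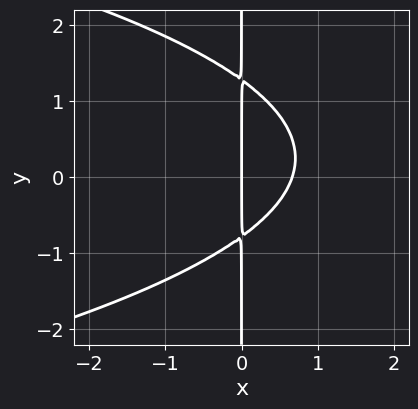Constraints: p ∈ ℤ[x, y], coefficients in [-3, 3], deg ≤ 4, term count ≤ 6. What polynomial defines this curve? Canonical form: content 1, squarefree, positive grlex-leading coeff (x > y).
First, the degree is 3 — a generic line meets the curve in up to 3 points.
Then, from the visible intercepts: it crosses the x-axis at the gridline x = 0; the visible y-axis segment lies entirely on the curve.
Finally, these observations pin down the coefficients.

2*x*y^2 + 3*x^2 - x*y - 2*x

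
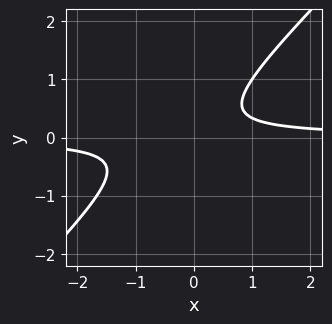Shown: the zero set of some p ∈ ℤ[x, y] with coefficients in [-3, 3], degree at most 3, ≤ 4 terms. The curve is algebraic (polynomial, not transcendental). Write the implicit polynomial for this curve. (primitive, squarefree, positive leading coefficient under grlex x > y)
3*x*y - 3*y^2 + y - 1

First, degree: a generic line meets the curve in up to 2 points, so deg p = 2.
Then, reading off the gridlines: the curve avoids every integer y-axis point in the box; it misses every integer gridline on the x-axis.
Finally, the integer polynomial consistent with all of this is the stated p.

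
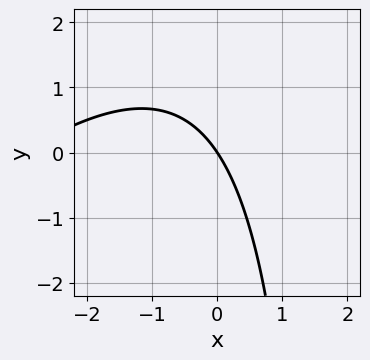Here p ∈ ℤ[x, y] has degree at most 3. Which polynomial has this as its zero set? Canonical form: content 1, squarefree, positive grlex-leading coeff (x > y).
x^2 - x*y + 3*x + 2*y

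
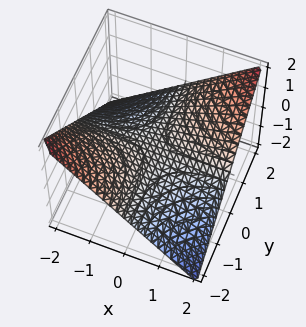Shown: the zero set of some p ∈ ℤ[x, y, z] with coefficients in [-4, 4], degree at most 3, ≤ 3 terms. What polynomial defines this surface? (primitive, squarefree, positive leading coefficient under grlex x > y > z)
1. Degree: a hyperbolic paraboloid; a quadric, so deg p = 2.
2. Observable constraints: one z-axis crossing is at z = 0; the visible y-axis segment lies entirely on the surface; every point of the x-axis in the box is on the surface.
3. Together with the visible shape, these determine p as stated.

x*y - 2*z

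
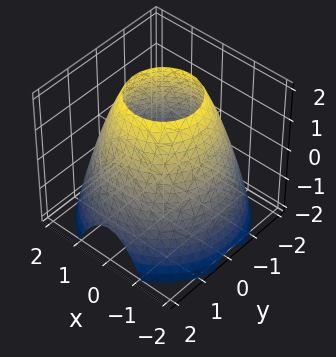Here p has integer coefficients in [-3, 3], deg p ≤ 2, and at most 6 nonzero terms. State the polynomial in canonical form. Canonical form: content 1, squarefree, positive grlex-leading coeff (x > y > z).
Degree: no degree-1 surface has this shape, so deg p = 2.
Symmetries: the surface is invariant under rotation about z: p = q(x² + y², z).
Observable constraints: a circular section at z = 1 has radius between 1 and 2; the surface avoids every integer z-axis point in the box.
The integer polynomial consistent with all of this is the stated p.

x^2 + y^2 + z - 3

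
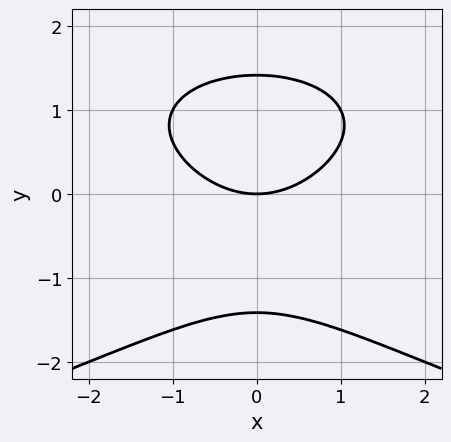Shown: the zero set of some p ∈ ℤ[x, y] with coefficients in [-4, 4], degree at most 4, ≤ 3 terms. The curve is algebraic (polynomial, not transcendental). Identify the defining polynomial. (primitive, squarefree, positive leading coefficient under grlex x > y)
1. deg p = 3. No degree-2 curve has this shape.
2. Symmetries: it's symmetric under x → −x, forcing even powers of x.
3. Observable constraints: it crosses the y-axis at the gridline y = 0; it crosses the x-axis at the gridline x = 0.
4. The integer polynomial consistent with all of this is the stated p.

y^3 + x^2 - 2*y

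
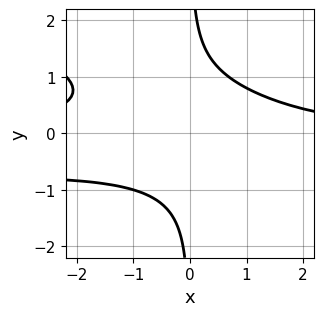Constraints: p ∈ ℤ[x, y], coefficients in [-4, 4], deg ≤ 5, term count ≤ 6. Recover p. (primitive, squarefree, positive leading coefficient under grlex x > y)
(a) deg p = 4.
(b) Against the integer gridlines: the curve avoids every integer y-axis point in the box; it misses every integer gridline on the x-axis.
(c) Putting this together gives p.

x^2*y^2 + 3*x*y^3 + x^2*y - 3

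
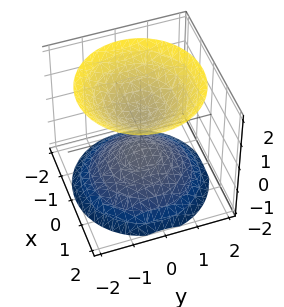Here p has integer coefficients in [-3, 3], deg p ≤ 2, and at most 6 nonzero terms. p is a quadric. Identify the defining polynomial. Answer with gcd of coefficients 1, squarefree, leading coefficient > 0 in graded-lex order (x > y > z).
2*x^2 + 2*y^2 - 2*z^2 + 1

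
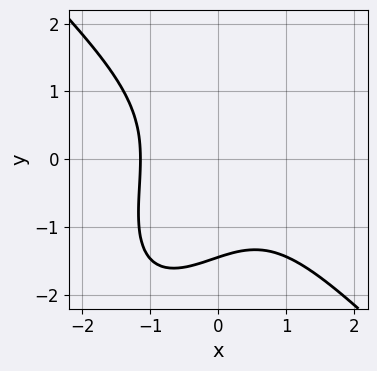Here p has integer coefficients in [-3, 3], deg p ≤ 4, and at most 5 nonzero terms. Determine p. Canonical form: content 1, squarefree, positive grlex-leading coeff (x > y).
2*x^3 - x*y^2 + y^3 + 3

Degree: no degree-2 curve has this shape, so deg p = 3.
Solving for integer coefficients yields p as stated.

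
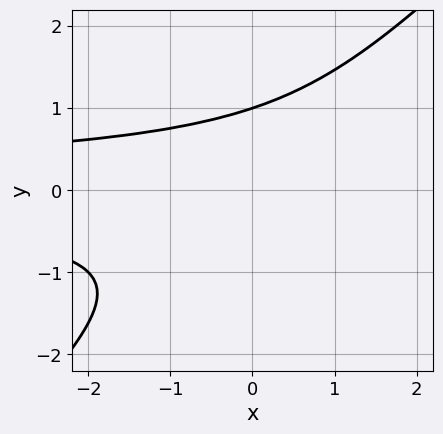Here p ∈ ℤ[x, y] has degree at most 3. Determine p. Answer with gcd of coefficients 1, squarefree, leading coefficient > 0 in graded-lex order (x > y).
(a) The degree is 3 — a generic line meets the curve in up to 3 points.
(b) Against the integer gridlines: no x-intercept at any integer in the box; it meets the y-axis at y = 1 (among the integer gridlines).
(c) These observations pin down the coefficients.

x*y^2 - y^3 + 1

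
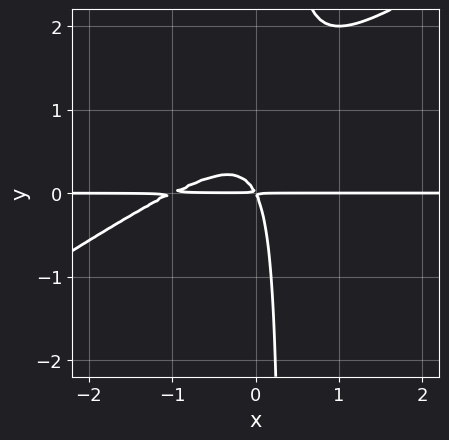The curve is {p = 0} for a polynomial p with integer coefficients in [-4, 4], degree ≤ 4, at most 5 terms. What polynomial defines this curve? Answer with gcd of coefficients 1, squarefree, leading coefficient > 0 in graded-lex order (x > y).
The degree is 3 — the shape is more complex than any degree-2 curve.
Against the integer gridlines: the visible x-axis segment lies entirely on the curve.
Solving for integer coefficients yields p as stated.

2*x^2*y - 3*x*y^2 + 2*x*y + y^2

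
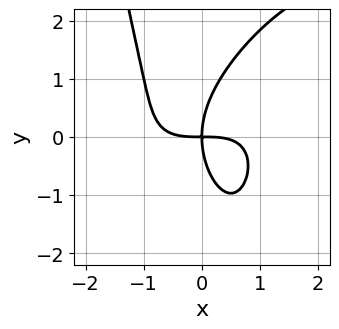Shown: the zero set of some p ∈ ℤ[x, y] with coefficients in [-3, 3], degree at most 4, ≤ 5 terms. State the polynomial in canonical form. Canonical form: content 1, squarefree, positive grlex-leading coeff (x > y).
x^4 - 2*x^3*y + x^2*y^2 - y^3 + 3*x*y

First, the degree is 4 — the shape is more complex than any degree-3 curve.
Next, checking where it meets the axes: one x-axis crossing is at x = 0; it meets the y-axis at y = 0 (among the integer gridlines).
Finally, together with the visible shape, these determine p as stated.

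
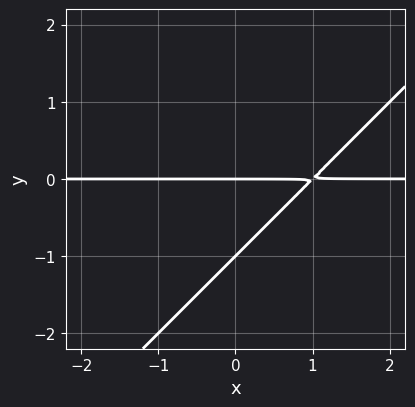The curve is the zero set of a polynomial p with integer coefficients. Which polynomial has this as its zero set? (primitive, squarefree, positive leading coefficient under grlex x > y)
(a) deg p = 2.
(b) From the visible intercepts: every point of the x-axis in the box is on the curve; among the integer gridlines, it crosses the y-axis at y ∈ {-1, 0}.
(c) The integer polynomial consistent with all of this is the stated p.

x*y - y^2 - y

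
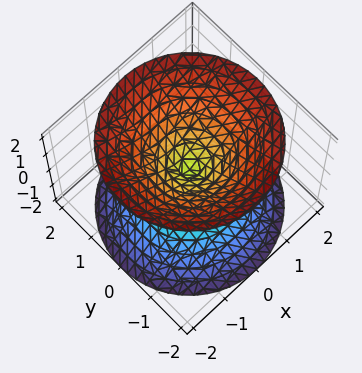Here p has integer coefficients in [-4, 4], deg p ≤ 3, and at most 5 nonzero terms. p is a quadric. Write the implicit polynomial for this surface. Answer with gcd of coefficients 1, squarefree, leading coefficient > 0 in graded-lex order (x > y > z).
x^2 + y^2 - z^2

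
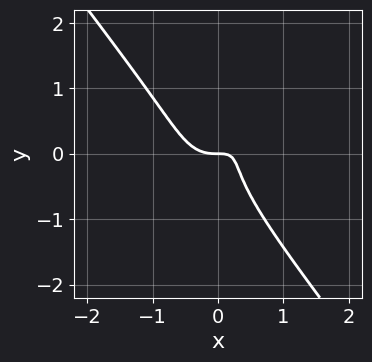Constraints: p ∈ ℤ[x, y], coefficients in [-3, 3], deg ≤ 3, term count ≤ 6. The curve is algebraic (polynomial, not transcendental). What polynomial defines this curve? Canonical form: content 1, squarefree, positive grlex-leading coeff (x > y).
3*x^3 - x^2*y + 2*y^3 - 2*x*y + y

(a) deg p = 3.
(b) From the axis intercepts and sections: one y-axis crossing is at y = 0; it meets the x-axis at x = 0 (among the integer gridlines).
(c) Assembling these constraints gives the stated polynomial.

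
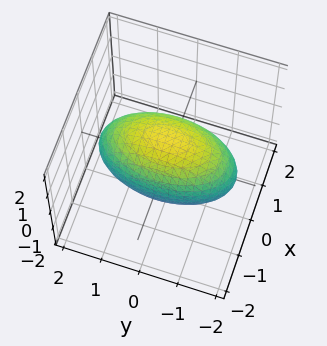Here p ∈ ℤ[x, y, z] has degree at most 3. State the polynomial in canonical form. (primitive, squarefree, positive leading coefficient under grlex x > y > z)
3*x^2 + y^2 + 2*z^2 - 3

Degree: bounded and convex; a quadric, so deg p = 2.
Symmetries: mirror symmetry x ↦ −x ⇒ only even powers of x; it's symmetric under y → −y, forcing even powers of y; it's symmetric under z → −z, forcing even powers of z.
From the visible intercepts: the x-axis gridline crossings are at x ∈ {-1, 1}.
Together with the visible shape, these determine p as stated.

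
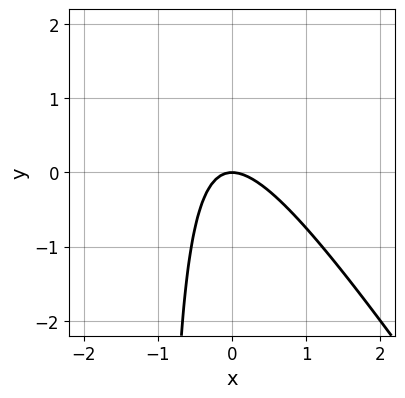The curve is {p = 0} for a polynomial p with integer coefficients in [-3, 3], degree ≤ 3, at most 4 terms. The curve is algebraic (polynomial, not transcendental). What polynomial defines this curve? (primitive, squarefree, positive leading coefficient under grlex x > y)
3*x^2 + 2*x*y + 2*y

(a) The degree is 2 — no degree-1 curve has this shape.
(b) From the visible intercepts: it meets the y-axis at y = 0 (among the integer gridlines); one x-axis crossing is at x = 0.
(c) Fitting integer coefficients to these (and the overall shape) gives p.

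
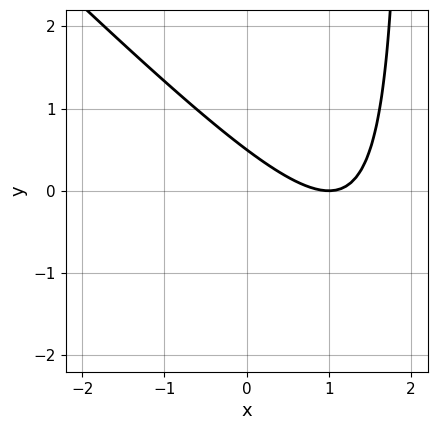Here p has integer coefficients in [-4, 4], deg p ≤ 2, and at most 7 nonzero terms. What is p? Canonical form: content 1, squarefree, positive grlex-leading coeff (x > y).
x^2 + x*y - 2*x - 2*y + 1

deg p = 2.
From the visible intercepts: it meets the x-axis at x = 1 (among the integer gridlines).
Matching integer coefficients to the picture gives p.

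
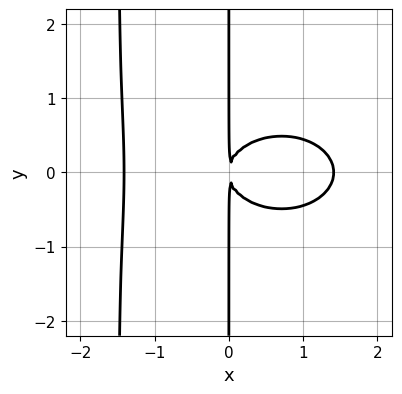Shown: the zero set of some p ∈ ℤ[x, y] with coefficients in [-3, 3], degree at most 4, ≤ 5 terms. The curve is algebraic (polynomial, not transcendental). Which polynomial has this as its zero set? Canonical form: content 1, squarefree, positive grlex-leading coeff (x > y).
The degree is 4 — the shape is more complex than any degree-3 curve.
Symmetries: it's symmetric under y → −y, forcing even powers of y.
Against the integer gridlines: the visible y-axis segment lies entirely on the curve.
Solving for integer coefficients yields p as stated.

x^4 + 2*x^2*y^2 + 3*x*y^2 - 2*x^2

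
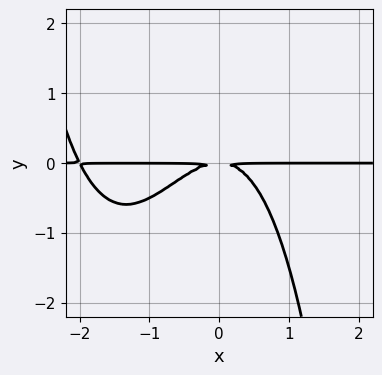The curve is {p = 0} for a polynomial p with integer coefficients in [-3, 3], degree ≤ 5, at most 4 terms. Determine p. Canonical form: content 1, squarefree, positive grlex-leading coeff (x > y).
x^3*y + 2*x^2*y + 2*y^2

deg p = 4. No degree-3 curve has this shape.
From the visible intercepts: the visible x-axis segment lies entirely on the curve.
Together with the visible shape, these determine p as stated.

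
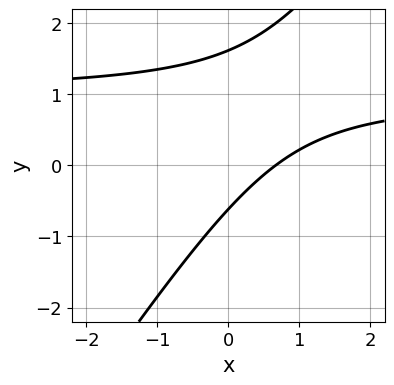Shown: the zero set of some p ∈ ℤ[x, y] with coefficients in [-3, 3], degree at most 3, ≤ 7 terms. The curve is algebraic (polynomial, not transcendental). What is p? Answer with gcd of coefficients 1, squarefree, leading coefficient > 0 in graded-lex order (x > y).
First, degree: the shape is more complex than any degree-1 curve, so deg p = 2.
Finally, solving for integer coefficients yields p as stated.

3*x*y - 2*y^2 - 3*x + 2*y + 2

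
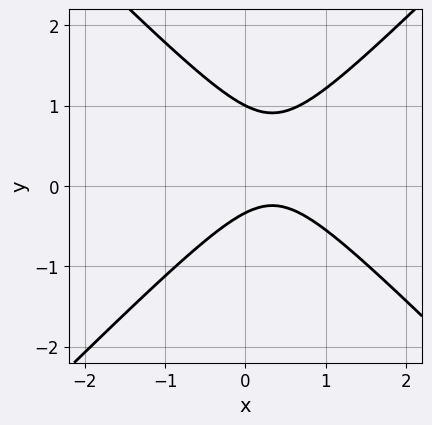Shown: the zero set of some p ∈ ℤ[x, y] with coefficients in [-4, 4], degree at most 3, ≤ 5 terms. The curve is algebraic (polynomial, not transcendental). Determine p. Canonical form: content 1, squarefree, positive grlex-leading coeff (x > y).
3*x^2 - 3*y^2 - 2*x + 2*y + 1

(a) deg p = 2. No degree-1 curve has this shape.
(b) Checking where it meets the axes: it misses every integer gridline on the x-axis; one y-axis crossing is at y = 1.
(c) Matching integer coefficients to the picture gives p.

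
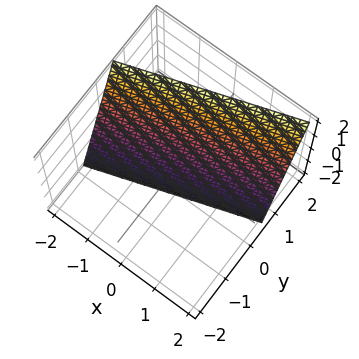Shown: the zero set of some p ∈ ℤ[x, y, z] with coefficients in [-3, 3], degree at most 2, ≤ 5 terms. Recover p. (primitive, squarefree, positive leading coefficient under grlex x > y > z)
x - 3*y + z + 2

1. The degree is 1 — the surface is flat (a plane).
2. Reading off the gridlines: it crosses the x-axis at the gridline x = -2; one z-axis crossing is at z = -2.
3. Assembling these constraints gives the stated polynomial.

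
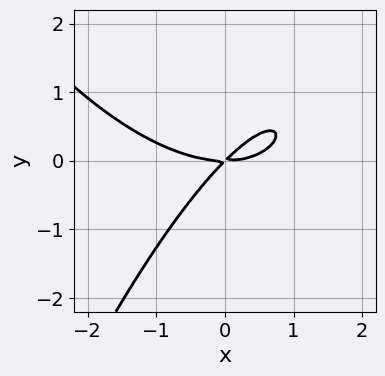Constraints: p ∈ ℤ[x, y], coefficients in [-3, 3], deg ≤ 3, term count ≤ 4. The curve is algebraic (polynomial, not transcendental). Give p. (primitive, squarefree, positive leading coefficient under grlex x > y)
x^3 - 3*x*y + 3*y^2

Degree: a generic line meets the curve in up to 3 points, so deg p = 3.
Against the integer gridlines: one x-axis crossing is at x = 0; it meets the y-axis at y = 0 (among the integer gridlines).
Assembling these constraints gives the stated polynomial.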